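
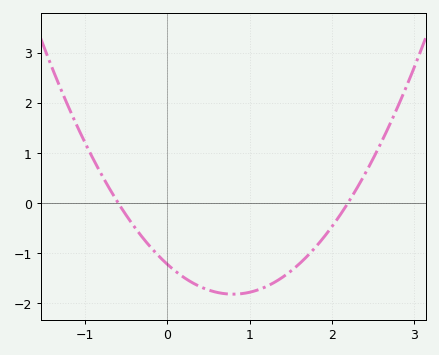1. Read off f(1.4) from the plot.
-1.49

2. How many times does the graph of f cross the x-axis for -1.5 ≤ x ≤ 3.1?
2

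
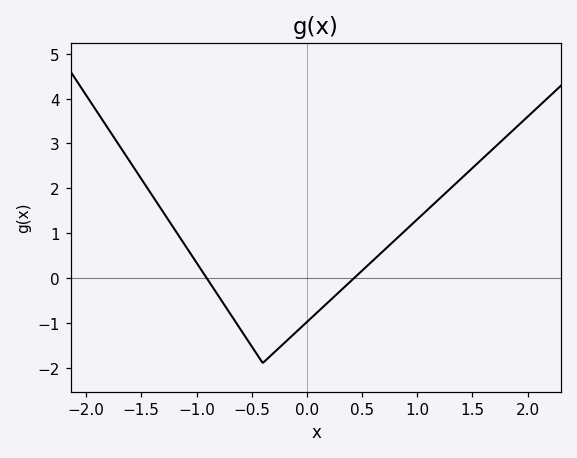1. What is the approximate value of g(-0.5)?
-1.53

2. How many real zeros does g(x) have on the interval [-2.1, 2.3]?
2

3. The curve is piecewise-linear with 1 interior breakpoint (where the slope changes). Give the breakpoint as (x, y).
(-0.4, -1.9)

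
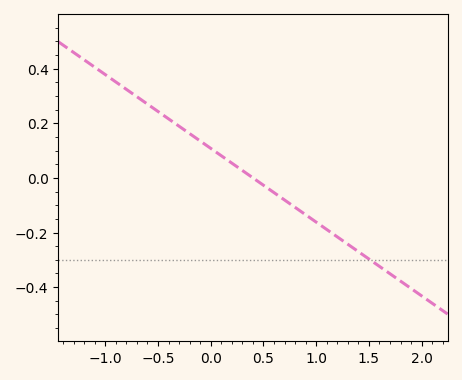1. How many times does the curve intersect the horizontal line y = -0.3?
1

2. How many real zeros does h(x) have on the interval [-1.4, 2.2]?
1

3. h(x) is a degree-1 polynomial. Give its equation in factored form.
y = -0.27(x - 0.4)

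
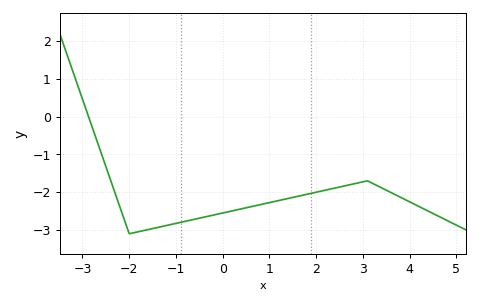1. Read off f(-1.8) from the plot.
-3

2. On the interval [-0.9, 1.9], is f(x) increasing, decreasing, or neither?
increasing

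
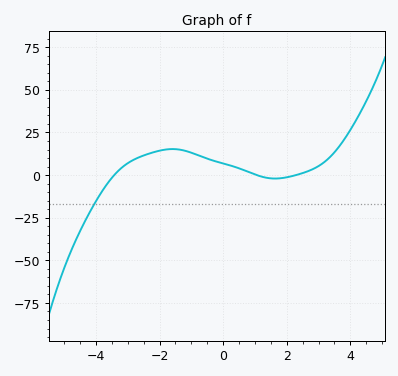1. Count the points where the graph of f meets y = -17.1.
1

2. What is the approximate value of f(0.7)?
2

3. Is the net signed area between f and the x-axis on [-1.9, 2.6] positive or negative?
positive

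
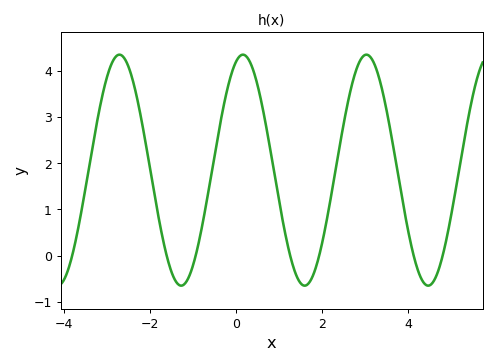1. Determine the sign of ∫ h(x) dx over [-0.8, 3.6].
positive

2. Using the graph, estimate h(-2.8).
4.31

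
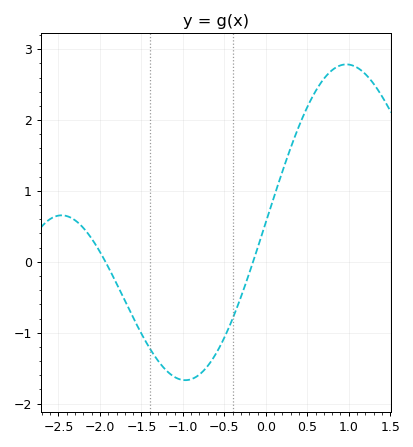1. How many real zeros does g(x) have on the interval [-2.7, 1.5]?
2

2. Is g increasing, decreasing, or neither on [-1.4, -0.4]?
neither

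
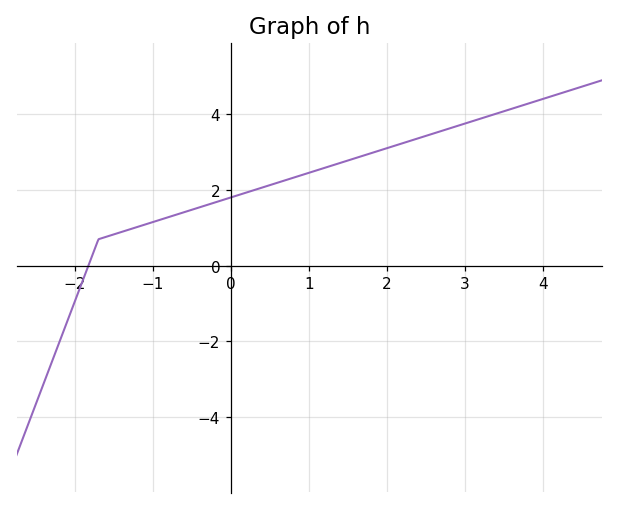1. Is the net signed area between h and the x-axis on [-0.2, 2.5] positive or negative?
positive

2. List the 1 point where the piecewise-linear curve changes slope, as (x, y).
(-1.7, 0.7)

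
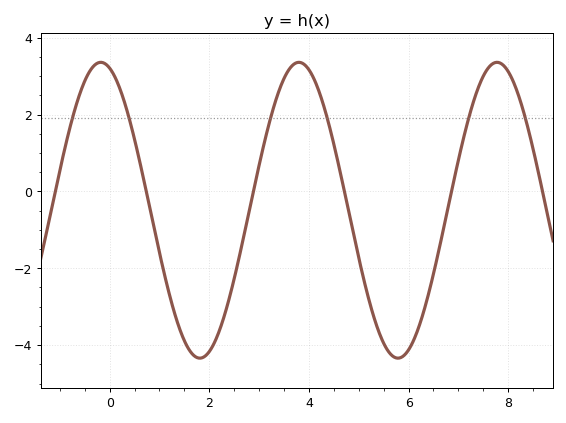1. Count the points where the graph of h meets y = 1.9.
6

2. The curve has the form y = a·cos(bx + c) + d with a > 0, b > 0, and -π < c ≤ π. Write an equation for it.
y = 3.85cos(1.6x + 0.28) - 0.49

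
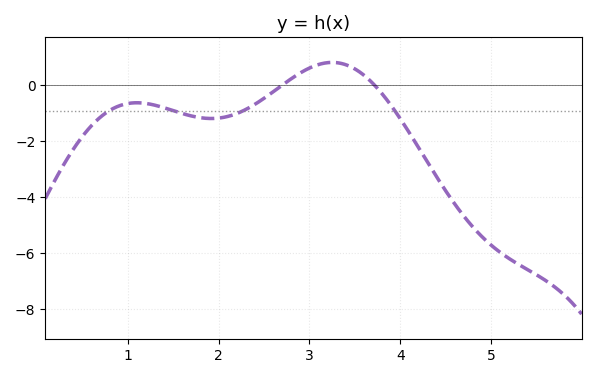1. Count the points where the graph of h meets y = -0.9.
4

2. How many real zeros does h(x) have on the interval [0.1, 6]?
2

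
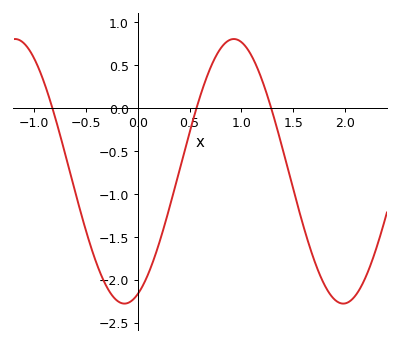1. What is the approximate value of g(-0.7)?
-0.55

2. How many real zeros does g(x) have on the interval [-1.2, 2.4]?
3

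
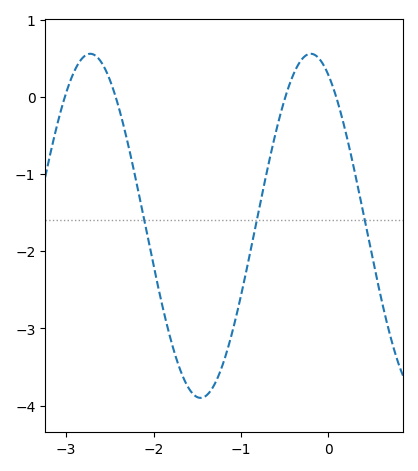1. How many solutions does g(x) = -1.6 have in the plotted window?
3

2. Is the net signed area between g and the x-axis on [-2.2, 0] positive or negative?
negative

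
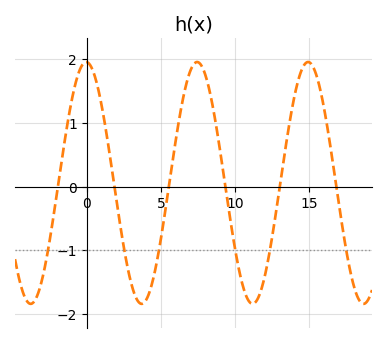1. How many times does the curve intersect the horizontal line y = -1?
6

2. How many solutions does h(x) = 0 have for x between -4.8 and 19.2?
6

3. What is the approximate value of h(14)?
1.41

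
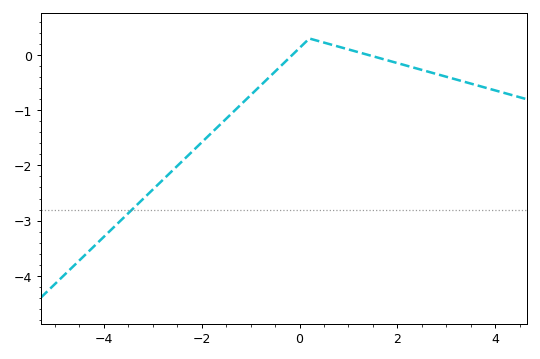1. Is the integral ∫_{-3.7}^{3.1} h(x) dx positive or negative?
negative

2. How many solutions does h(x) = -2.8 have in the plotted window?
1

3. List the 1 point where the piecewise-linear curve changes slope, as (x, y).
(0.2, 0.3)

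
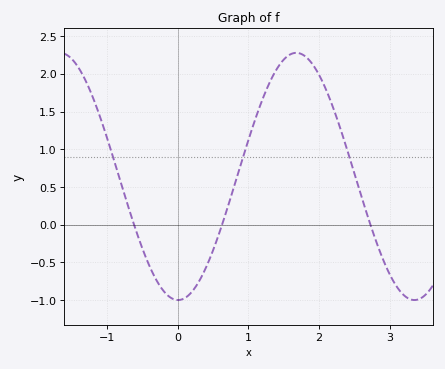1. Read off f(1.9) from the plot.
2.14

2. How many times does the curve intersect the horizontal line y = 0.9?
3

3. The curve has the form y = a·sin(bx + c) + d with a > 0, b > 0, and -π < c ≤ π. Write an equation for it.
y = 1.64sin(1.88x - 1.58) + 0.64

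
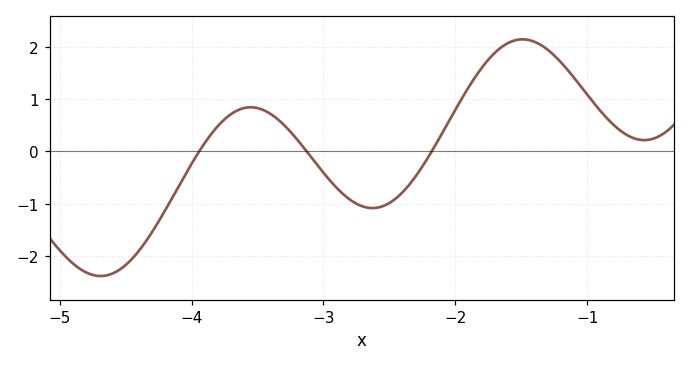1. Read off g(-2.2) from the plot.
-0.1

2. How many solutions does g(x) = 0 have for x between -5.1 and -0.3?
3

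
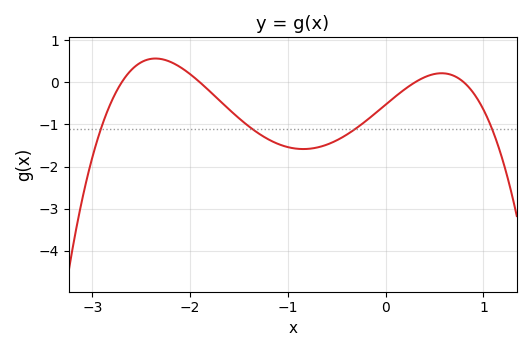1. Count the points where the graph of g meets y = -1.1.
4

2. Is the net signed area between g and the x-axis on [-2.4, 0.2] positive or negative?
negative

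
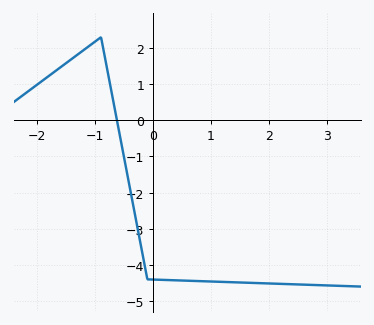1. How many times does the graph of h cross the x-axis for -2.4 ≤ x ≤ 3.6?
1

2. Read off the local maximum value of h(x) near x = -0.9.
2.3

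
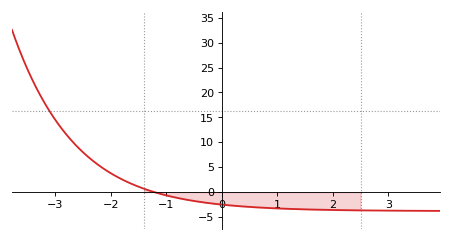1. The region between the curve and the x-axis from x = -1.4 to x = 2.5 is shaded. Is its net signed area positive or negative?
negative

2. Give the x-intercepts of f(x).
-1.2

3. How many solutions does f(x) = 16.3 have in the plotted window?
1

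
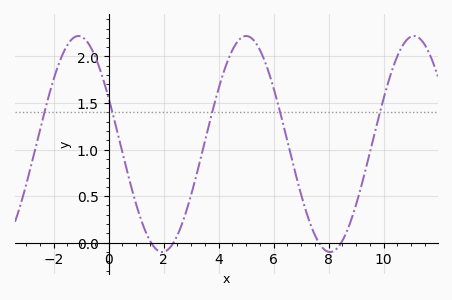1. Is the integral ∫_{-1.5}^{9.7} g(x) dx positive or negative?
positive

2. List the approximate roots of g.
1.6, 2.4, 7.6, 8.4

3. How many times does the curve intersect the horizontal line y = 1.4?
5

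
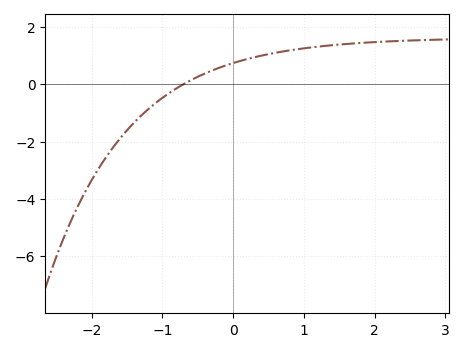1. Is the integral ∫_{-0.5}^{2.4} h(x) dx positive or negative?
positive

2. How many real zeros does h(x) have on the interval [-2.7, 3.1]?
1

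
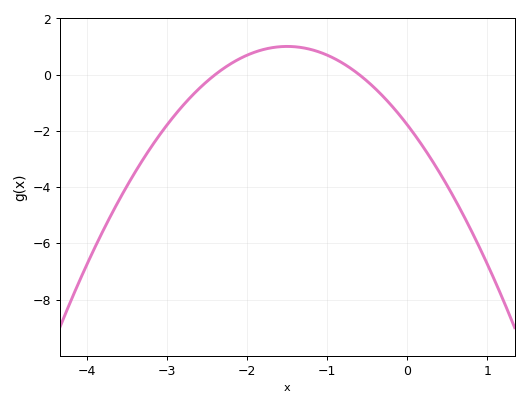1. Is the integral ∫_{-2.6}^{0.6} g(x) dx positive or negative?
negative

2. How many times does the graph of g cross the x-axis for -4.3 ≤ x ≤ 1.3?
2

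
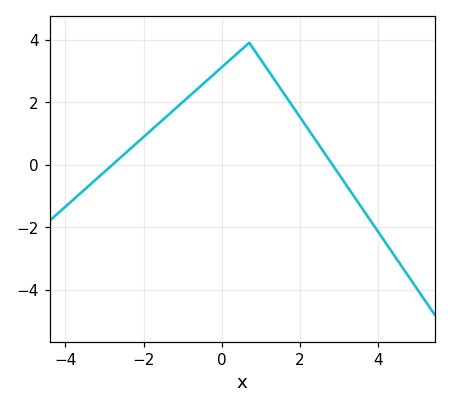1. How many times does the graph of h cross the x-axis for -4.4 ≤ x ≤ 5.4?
2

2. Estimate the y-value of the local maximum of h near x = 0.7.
3.8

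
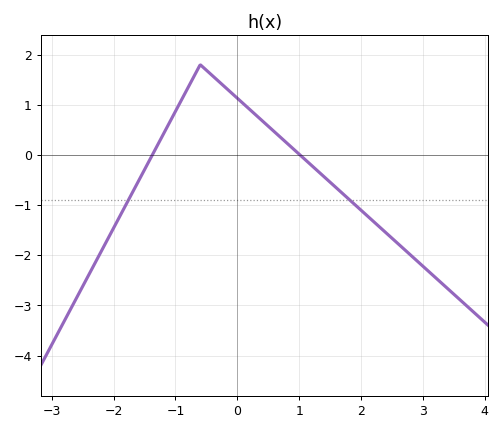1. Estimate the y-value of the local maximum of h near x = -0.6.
1.8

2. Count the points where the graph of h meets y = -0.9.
2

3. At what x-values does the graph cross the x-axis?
-1.37, 1.01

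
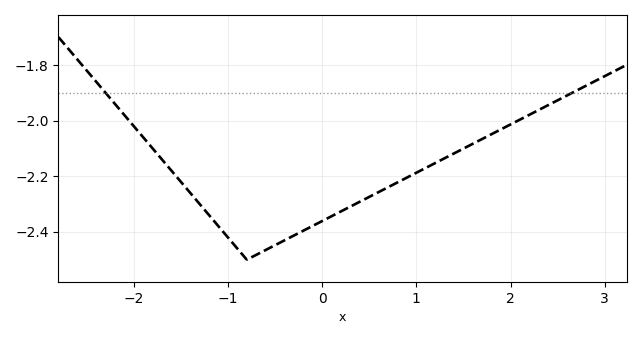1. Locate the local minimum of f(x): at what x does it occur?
-0.8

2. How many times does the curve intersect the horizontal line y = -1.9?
2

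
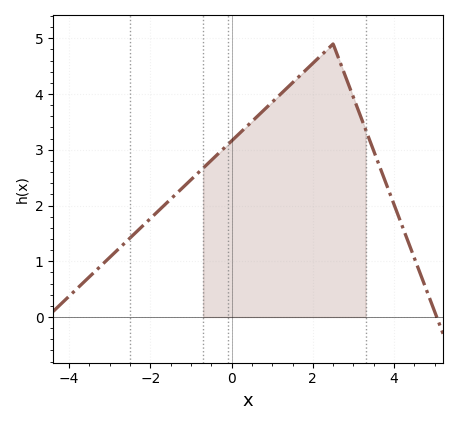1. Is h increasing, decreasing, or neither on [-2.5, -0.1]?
increasing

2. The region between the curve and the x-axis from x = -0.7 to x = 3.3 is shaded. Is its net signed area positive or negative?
positive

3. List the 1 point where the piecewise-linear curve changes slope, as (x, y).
(2.5, 4.9)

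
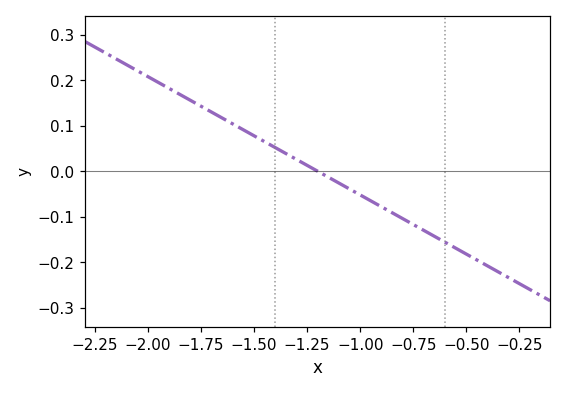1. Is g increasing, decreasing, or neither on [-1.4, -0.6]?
decreasing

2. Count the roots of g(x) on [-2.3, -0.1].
1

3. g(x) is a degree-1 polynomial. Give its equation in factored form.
y = -0.26(x + 1.2)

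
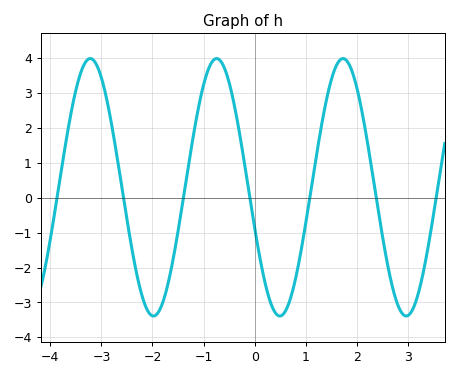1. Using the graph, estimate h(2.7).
-2.58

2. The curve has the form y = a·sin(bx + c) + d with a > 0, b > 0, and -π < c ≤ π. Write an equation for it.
y = 3.69sin(2.54x - 2.82) + 0.3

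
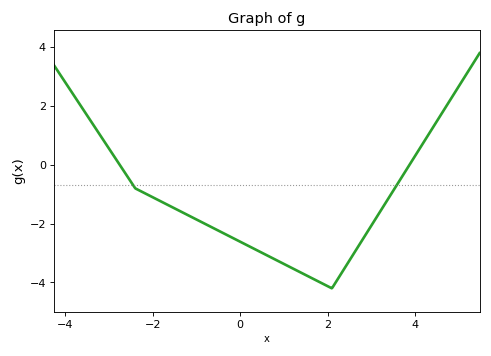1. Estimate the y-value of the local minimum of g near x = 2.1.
-4.2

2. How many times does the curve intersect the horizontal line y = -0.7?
2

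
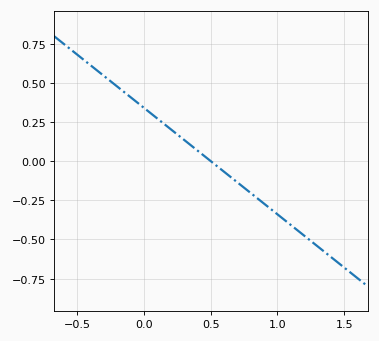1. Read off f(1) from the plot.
-0.34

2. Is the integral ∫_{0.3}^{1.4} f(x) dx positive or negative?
negative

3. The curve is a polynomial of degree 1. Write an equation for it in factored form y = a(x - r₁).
y = -0.68(x - 0.5)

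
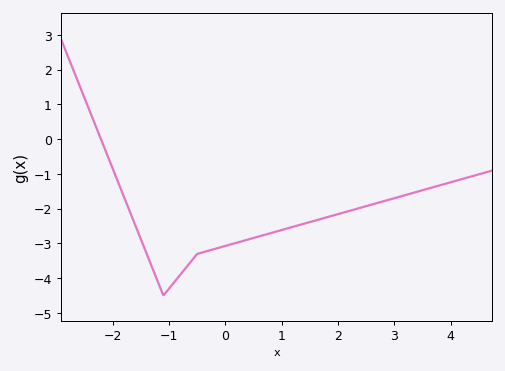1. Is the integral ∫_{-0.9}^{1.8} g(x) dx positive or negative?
negative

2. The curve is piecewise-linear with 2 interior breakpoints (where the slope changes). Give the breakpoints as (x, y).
(-1.1, -4.5); (-0.5, -3.3)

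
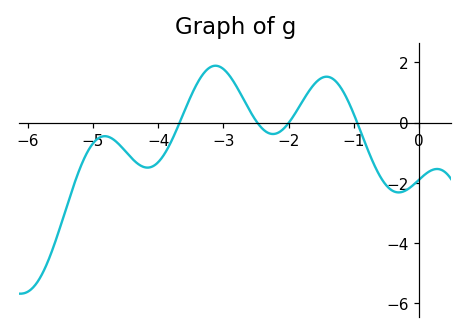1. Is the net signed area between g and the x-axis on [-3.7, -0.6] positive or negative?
positive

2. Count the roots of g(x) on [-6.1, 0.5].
4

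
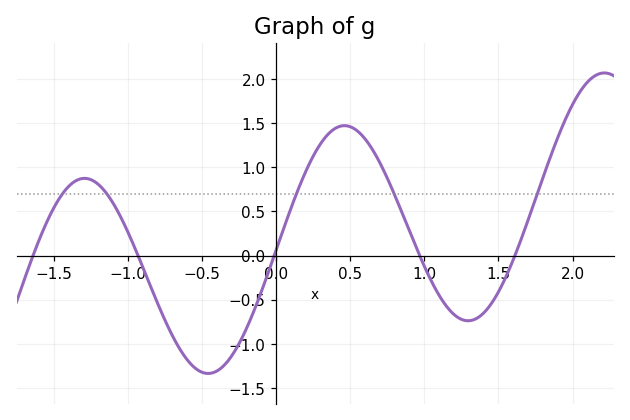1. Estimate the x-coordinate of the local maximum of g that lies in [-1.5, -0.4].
-1.3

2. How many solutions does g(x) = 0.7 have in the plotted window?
5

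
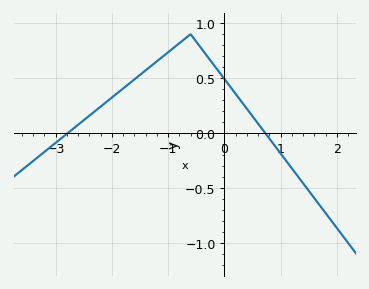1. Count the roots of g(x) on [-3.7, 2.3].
2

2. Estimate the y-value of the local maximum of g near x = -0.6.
0.899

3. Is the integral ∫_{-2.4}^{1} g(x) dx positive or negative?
positive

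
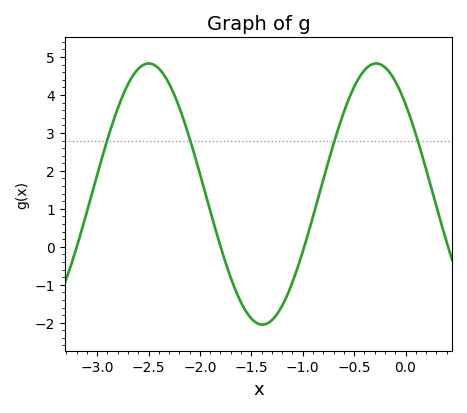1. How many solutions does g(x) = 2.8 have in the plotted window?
4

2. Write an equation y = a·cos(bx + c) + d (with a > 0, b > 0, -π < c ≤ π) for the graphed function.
y = 3.44cos(2.84x + 0.812) + 1.39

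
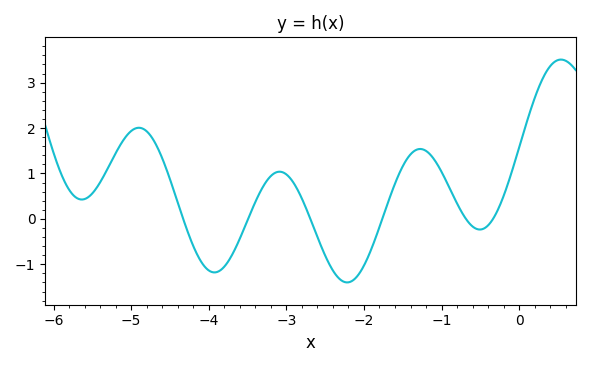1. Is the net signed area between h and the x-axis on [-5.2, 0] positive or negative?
positive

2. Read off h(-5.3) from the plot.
1.1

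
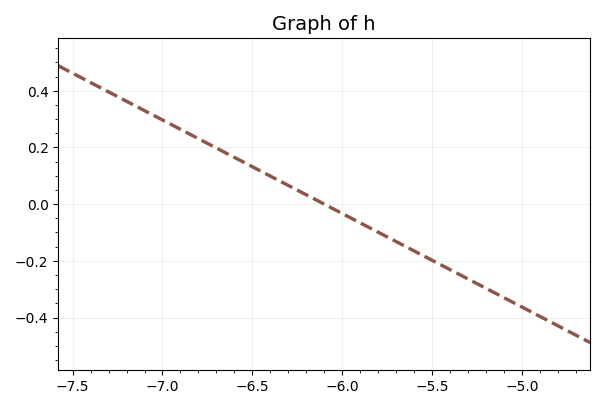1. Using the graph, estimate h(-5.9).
-0.066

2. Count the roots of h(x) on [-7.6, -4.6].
1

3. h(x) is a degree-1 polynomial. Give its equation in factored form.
y = -0.33(x + 6.1)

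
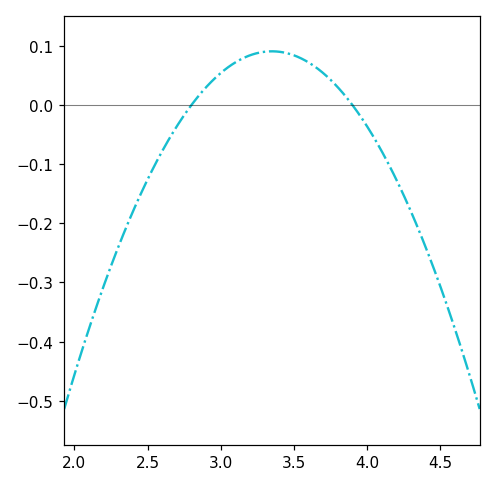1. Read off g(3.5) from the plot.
0.08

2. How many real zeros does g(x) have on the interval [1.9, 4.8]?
2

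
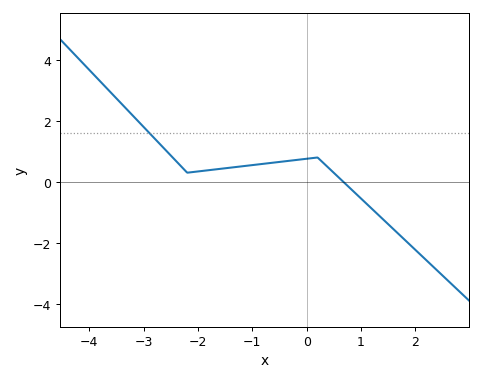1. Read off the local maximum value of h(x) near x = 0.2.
0.8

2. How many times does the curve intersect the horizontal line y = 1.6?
1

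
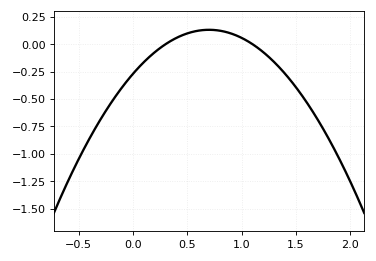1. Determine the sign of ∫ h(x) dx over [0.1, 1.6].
negative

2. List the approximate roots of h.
0.3, 1.1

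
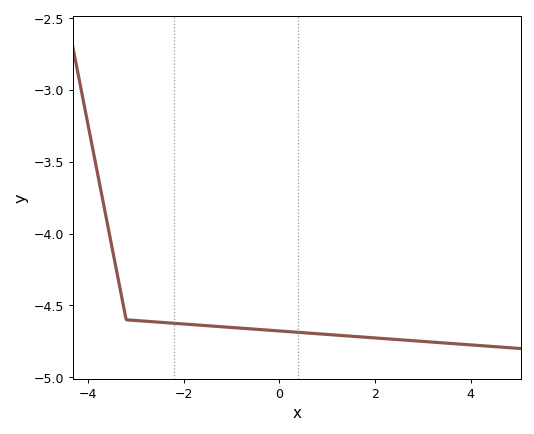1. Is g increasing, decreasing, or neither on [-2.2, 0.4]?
decreasing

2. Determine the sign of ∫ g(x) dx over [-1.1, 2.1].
negative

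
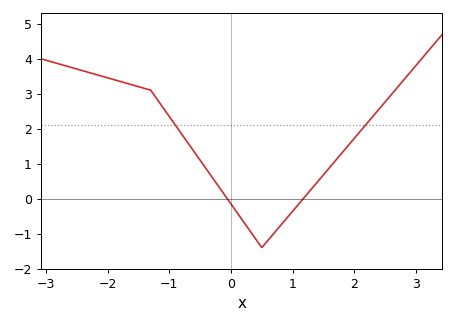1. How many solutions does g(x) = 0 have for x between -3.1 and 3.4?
2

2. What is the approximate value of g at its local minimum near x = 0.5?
-1.4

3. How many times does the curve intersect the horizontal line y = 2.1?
2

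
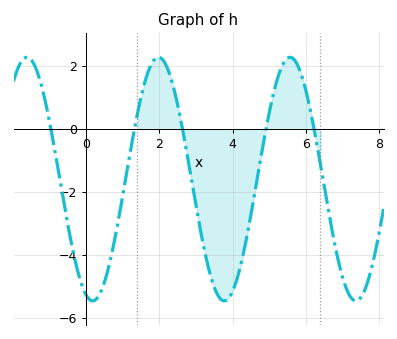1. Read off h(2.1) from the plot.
2.2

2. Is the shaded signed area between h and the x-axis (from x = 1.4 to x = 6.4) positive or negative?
negative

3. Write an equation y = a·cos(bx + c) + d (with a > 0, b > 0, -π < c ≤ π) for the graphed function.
y = 3.88cos(1.75x + 2.82) - 1.59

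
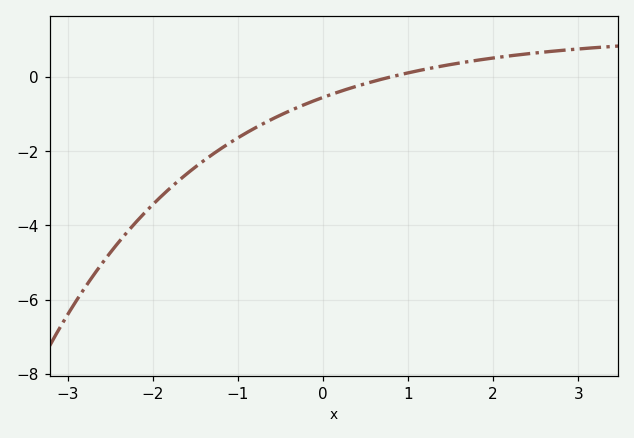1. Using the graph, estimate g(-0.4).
-1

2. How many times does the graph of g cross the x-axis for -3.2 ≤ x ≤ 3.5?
1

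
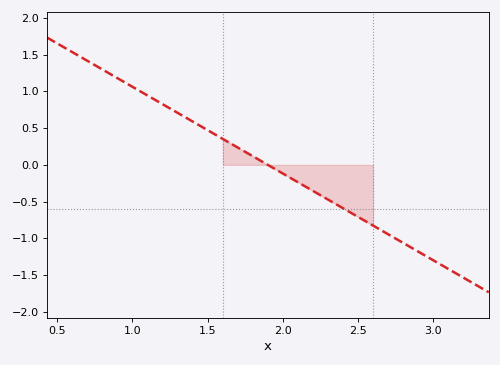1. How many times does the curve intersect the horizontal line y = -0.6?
1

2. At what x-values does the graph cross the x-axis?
1.9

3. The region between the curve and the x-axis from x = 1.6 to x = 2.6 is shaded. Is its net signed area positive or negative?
negative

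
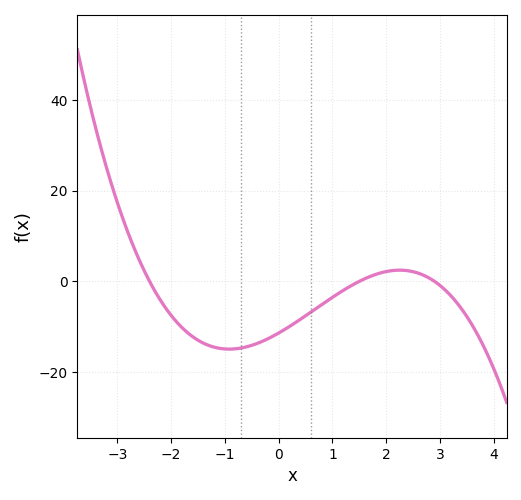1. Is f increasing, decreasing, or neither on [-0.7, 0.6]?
increasing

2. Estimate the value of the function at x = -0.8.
-14.8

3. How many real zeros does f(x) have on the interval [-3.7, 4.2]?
3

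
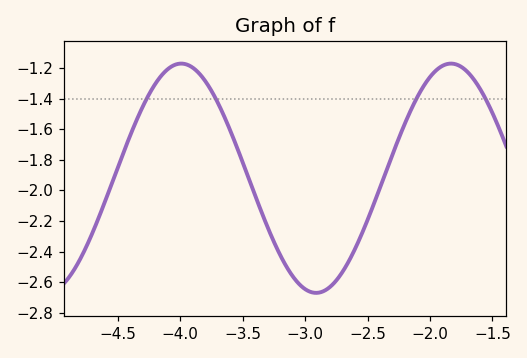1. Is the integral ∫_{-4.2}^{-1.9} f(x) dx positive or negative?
negative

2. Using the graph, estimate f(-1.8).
-1.17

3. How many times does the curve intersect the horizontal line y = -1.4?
4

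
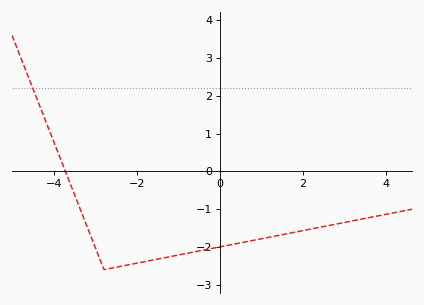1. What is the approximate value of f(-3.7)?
-0.1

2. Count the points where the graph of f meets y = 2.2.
1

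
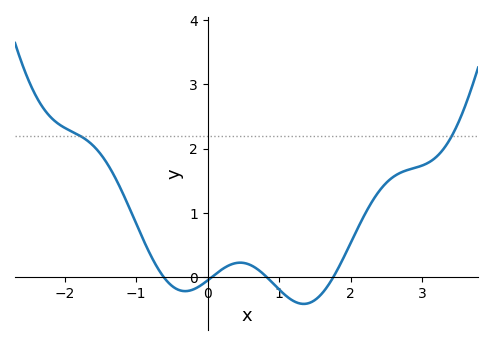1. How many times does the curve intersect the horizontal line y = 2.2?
2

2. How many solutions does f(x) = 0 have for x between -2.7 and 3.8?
4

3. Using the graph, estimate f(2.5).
1.47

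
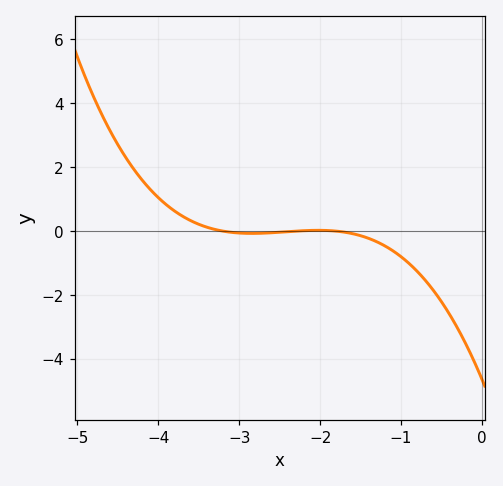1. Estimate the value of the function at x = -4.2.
1.6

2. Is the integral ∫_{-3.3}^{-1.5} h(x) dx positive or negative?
negative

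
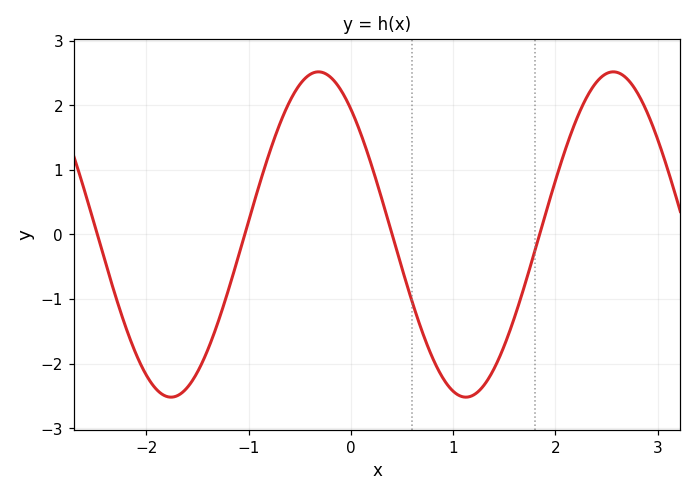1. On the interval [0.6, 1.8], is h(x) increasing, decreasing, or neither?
neither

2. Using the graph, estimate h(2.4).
2.4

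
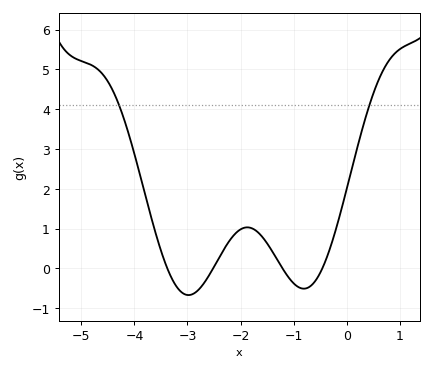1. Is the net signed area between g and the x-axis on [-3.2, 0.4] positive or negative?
positive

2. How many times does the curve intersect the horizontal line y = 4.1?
2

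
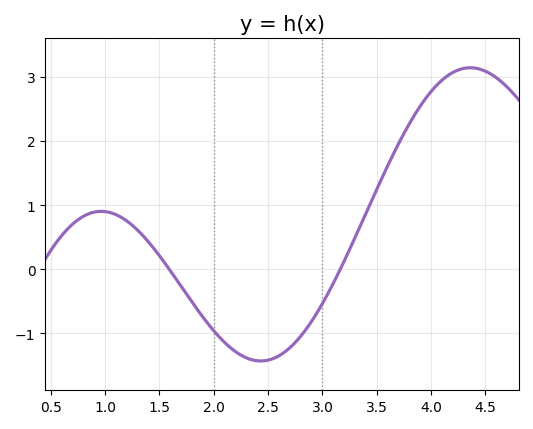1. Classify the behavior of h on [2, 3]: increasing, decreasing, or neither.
neither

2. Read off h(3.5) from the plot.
1.25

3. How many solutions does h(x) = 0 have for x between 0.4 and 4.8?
2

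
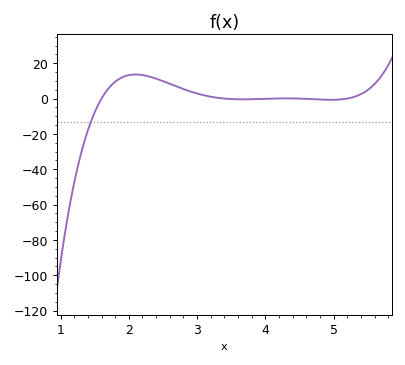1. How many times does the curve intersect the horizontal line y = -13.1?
1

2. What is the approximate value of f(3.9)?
-0.253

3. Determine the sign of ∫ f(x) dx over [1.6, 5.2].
positive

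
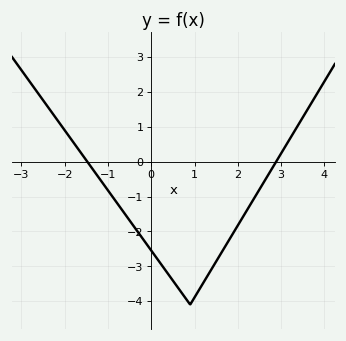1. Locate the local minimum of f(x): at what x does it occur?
0.901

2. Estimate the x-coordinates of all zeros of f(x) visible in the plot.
-1.48, 2.89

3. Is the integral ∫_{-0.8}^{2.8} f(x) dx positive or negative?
negative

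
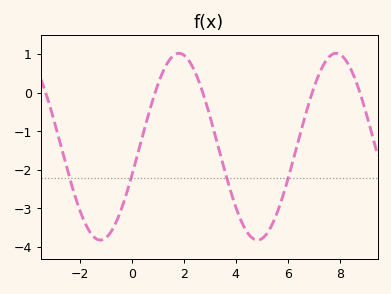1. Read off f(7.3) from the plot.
0.6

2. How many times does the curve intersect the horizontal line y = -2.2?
4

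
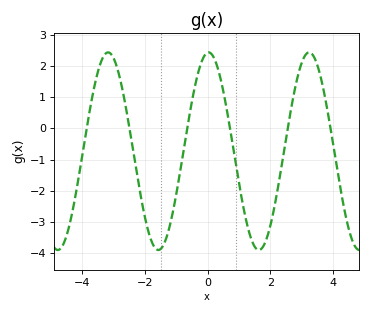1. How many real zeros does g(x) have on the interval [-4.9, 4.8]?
6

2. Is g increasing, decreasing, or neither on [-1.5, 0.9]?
neither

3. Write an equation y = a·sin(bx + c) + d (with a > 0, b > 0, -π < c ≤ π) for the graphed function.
y = 3.16sin(2x + 1.5) - 0.73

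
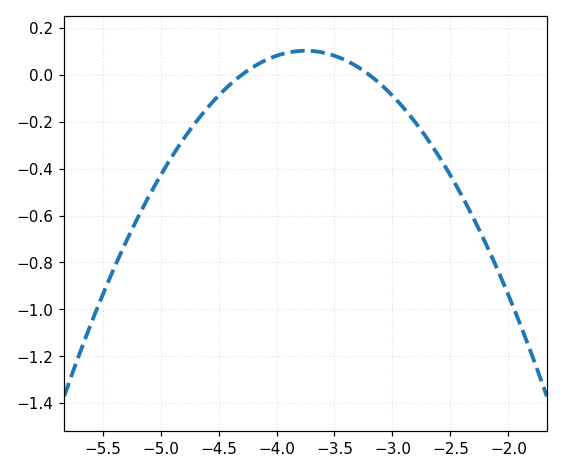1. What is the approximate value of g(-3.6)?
0.1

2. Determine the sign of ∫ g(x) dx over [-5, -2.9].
negative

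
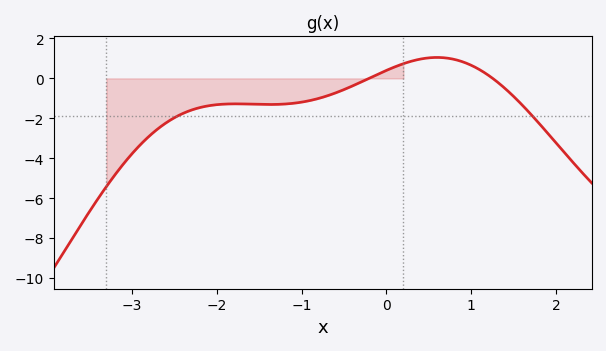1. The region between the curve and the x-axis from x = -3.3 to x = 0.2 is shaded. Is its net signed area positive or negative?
negative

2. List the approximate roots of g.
-0.207, 1.25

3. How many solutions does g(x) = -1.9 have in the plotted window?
2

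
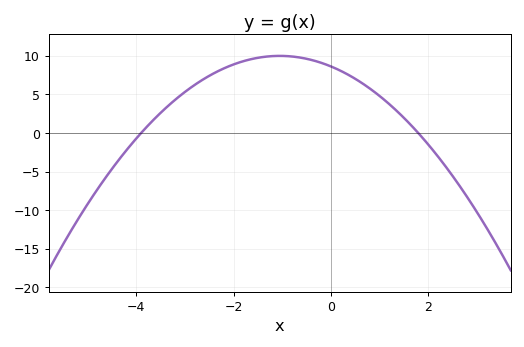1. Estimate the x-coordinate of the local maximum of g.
-1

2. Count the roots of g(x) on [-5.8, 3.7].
2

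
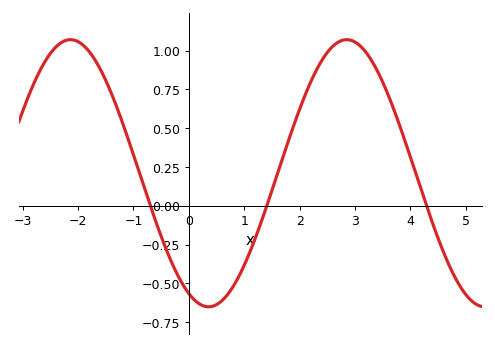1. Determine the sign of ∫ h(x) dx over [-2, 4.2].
positive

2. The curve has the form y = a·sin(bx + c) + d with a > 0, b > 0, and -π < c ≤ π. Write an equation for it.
y = 0.86sin(1.3x - 2) + 0.21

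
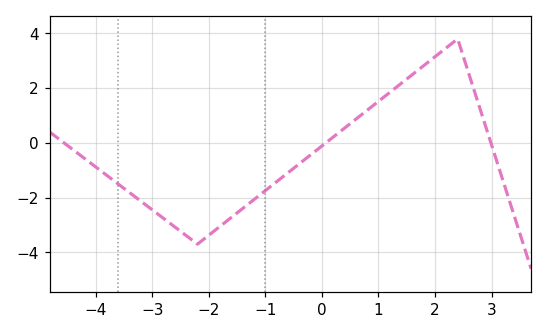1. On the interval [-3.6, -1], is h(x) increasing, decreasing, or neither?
neither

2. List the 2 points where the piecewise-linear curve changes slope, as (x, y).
(-2.2, -3.7); (2.4, 3.8)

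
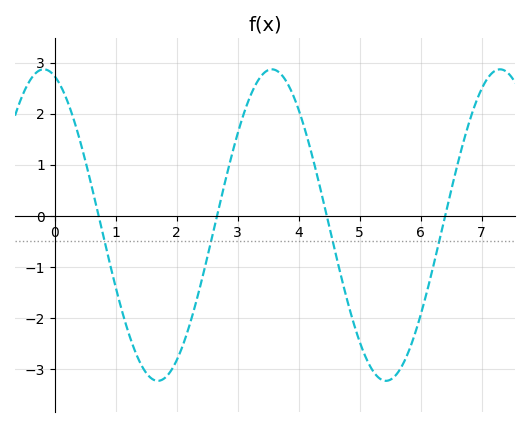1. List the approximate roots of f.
0.721, 2.66, 4.46, 6.4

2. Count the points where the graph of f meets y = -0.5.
4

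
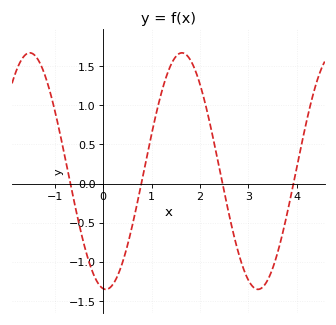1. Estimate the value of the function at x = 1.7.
1.65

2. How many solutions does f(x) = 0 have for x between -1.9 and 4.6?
4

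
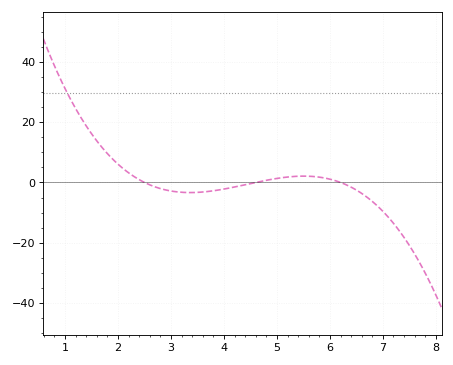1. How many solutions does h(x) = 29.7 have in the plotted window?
1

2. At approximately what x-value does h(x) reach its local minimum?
3.36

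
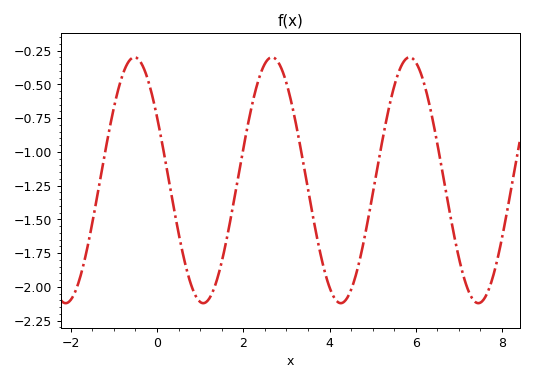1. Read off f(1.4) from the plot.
-1.94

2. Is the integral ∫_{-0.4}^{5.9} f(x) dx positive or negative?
negative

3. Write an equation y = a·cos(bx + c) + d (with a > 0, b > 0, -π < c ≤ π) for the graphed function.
y = 0.91cos(1.97x + 1.03) - 1.21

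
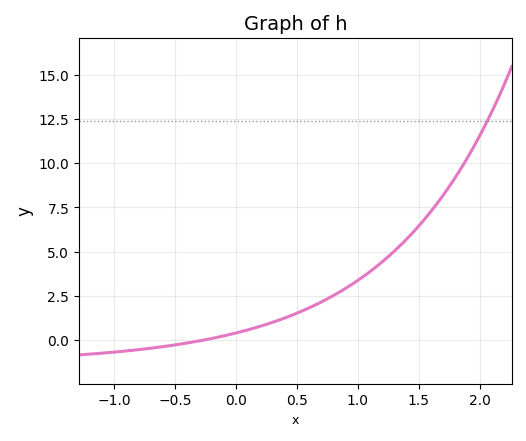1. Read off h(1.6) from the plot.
7.2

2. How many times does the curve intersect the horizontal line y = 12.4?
1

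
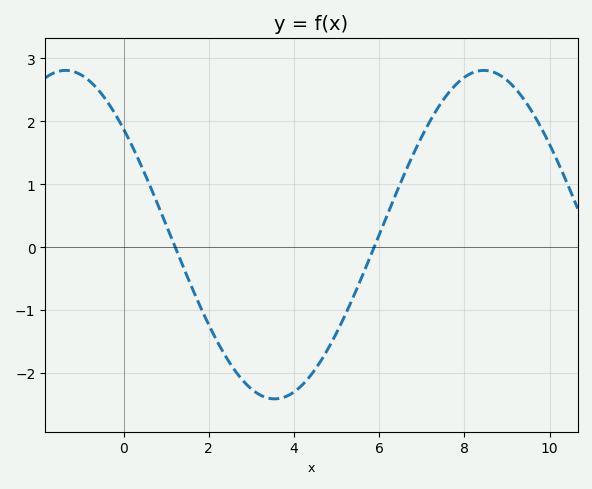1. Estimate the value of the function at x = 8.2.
2.78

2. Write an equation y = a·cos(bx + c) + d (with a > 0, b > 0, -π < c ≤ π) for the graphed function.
y = 2.61cos(0.64x + 0.872) + 0.2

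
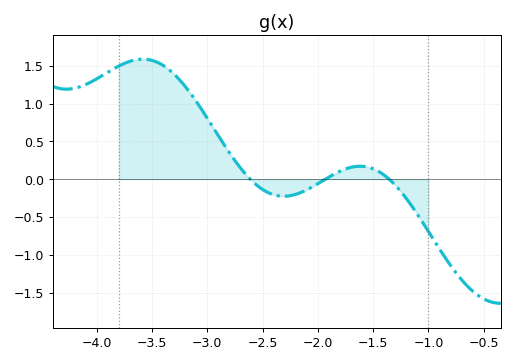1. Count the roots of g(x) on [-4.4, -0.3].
3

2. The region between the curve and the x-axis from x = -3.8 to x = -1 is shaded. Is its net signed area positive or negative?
positive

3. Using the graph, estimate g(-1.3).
-0.1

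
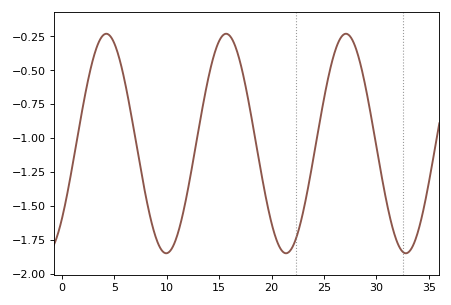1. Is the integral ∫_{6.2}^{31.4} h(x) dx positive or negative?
negative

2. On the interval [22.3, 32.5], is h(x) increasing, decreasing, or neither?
neither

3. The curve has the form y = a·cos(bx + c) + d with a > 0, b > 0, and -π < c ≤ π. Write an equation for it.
y = 0.81cos(0.55x - 2.33) - 1.04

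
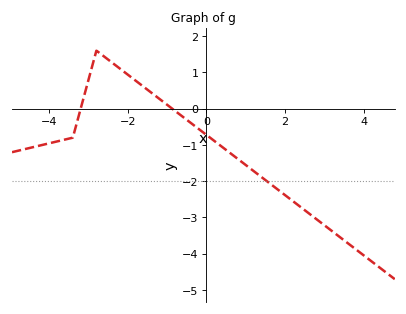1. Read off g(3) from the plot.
-3.21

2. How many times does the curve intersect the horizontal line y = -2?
1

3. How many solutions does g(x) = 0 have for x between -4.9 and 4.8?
2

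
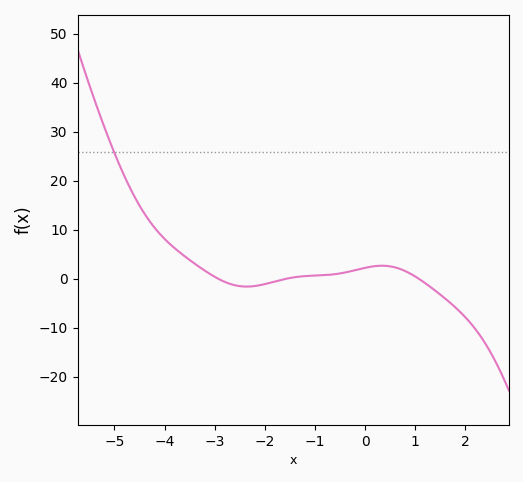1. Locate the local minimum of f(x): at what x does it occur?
-2.36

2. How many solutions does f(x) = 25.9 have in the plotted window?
1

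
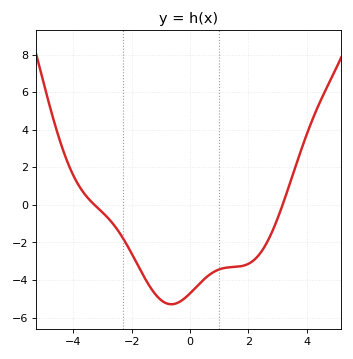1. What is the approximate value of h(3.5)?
1.5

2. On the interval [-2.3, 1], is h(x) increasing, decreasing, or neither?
neither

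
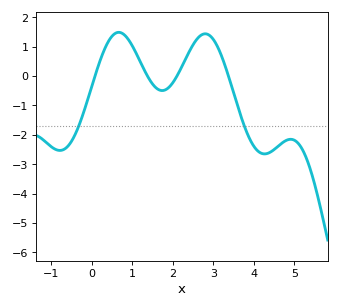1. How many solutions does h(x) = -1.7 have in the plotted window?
2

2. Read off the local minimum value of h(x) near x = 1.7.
-0.5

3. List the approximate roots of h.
0.1, 1.4, 2.1, 3.4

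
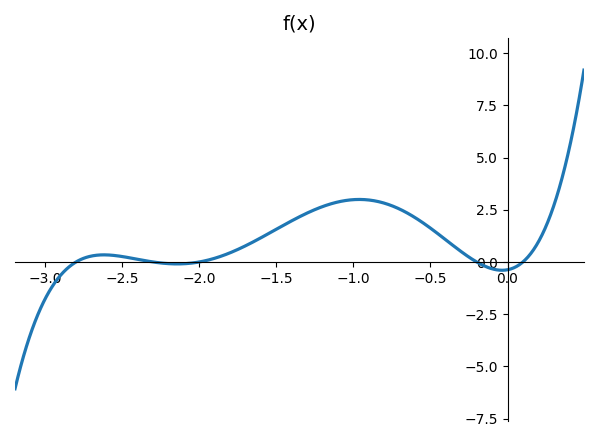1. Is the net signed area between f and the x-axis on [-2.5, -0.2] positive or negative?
positive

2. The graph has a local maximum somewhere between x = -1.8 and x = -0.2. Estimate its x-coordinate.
-0.95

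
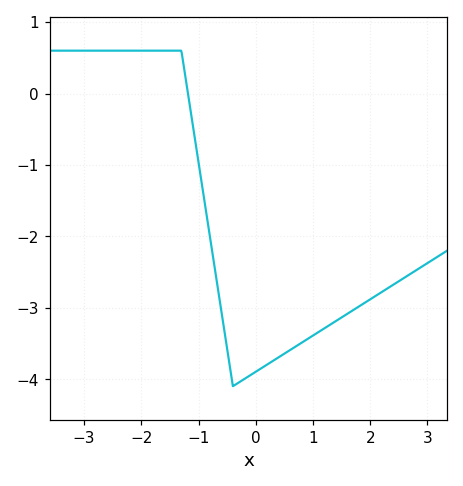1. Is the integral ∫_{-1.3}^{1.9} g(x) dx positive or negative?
negative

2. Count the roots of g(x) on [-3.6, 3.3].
1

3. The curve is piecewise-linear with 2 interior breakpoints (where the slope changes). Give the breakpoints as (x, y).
(-1.3, 0.6); (-0.4, -4.1)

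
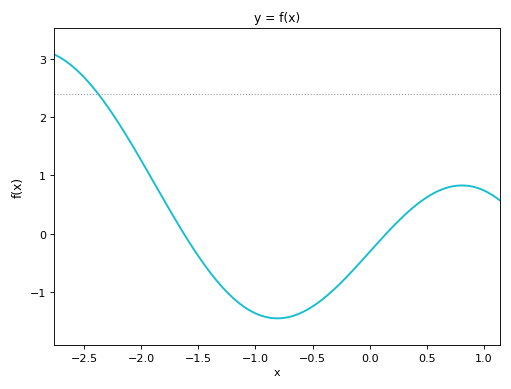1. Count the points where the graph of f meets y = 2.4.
1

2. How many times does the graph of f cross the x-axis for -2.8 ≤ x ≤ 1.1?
2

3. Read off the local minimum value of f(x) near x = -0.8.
-1.4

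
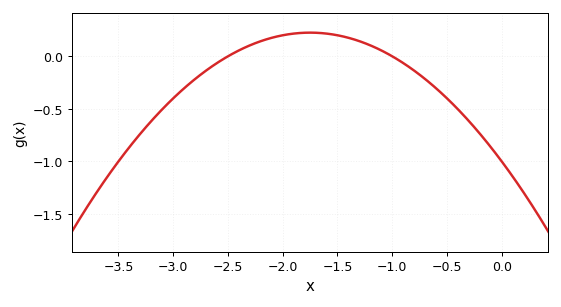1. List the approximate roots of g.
-2.5, -1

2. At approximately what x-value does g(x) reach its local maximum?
-1.75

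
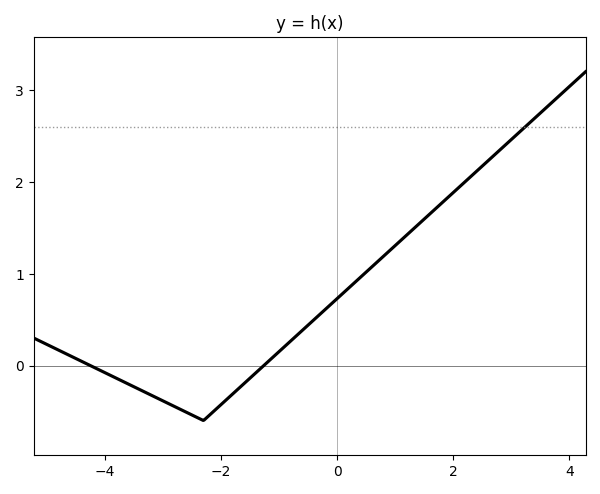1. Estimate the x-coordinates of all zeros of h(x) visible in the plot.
-4.2, -1.2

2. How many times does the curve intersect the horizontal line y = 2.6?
1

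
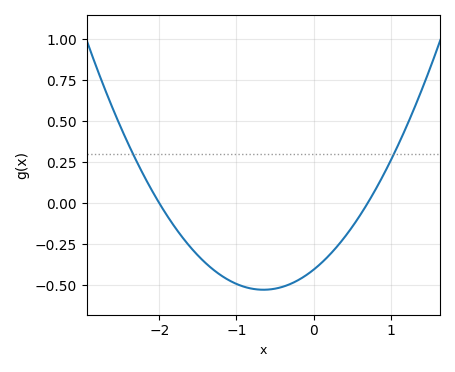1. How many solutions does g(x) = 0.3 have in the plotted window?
2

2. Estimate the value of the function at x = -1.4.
-0.36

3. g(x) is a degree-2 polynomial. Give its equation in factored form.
y = 0.29(x + 2)(x - 0.7)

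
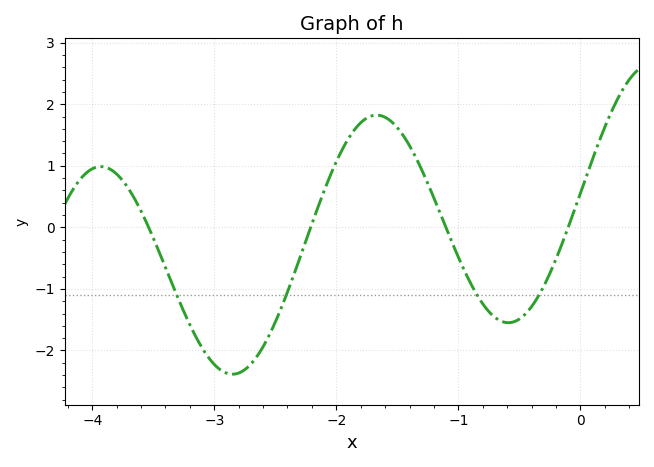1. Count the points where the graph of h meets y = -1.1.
4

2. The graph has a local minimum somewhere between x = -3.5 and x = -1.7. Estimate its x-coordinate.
-2.85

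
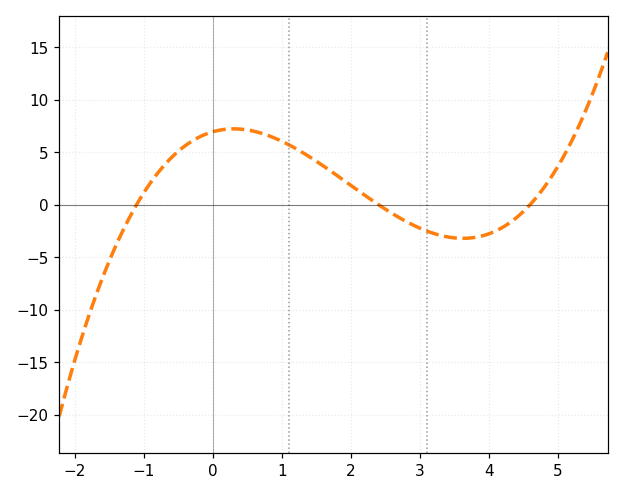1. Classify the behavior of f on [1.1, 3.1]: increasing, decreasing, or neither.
decreasing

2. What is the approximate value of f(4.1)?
-2.52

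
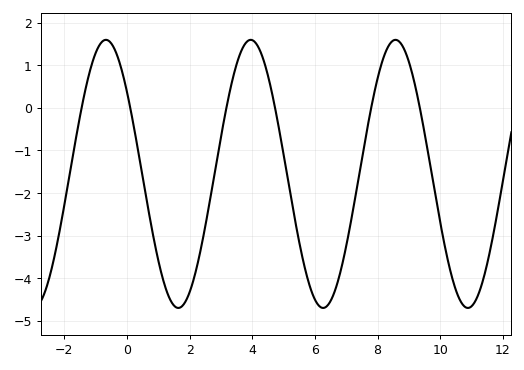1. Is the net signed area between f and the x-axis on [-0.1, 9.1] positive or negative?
negative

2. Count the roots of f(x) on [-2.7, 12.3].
6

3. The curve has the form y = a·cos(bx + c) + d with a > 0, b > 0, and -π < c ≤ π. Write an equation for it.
y = 3.15cos(1.36x + 0.91) - 1.55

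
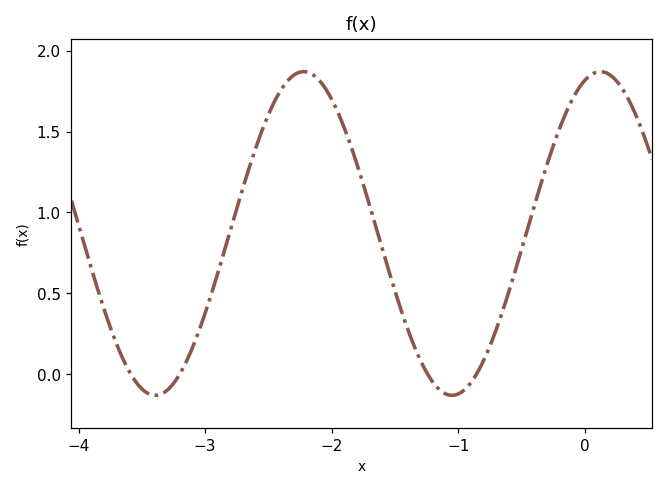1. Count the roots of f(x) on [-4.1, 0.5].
4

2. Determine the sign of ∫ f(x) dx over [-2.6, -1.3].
positive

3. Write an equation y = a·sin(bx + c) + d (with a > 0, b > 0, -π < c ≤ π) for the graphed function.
y = 1sin(2.68x + 1.24) + 0.87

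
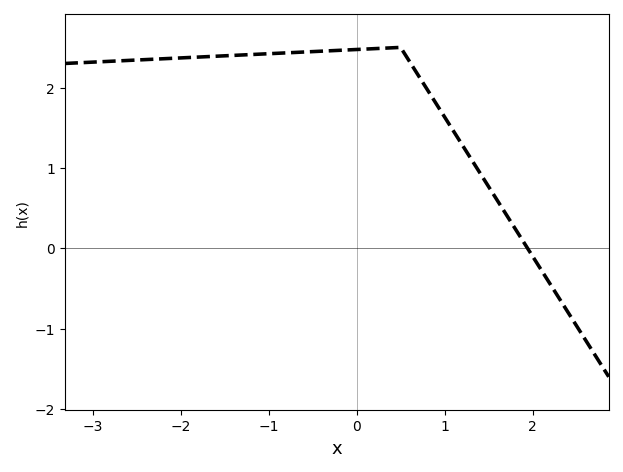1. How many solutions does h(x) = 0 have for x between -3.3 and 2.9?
1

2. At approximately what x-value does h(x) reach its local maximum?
0.498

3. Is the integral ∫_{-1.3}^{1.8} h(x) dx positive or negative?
positive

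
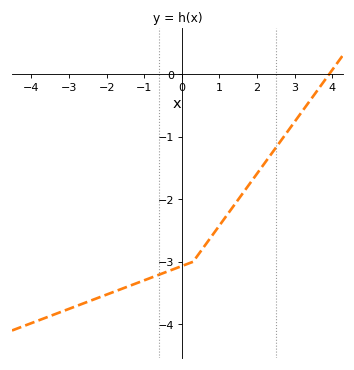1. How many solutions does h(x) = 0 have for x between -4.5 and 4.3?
1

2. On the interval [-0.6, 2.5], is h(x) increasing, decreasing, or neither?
increasing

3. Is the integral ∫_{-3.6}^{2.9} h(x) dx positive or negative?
negative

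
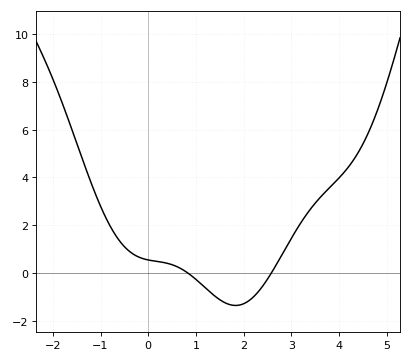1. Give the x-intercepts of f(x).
0.825, 2.58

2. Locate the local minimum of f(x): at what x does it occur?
1.83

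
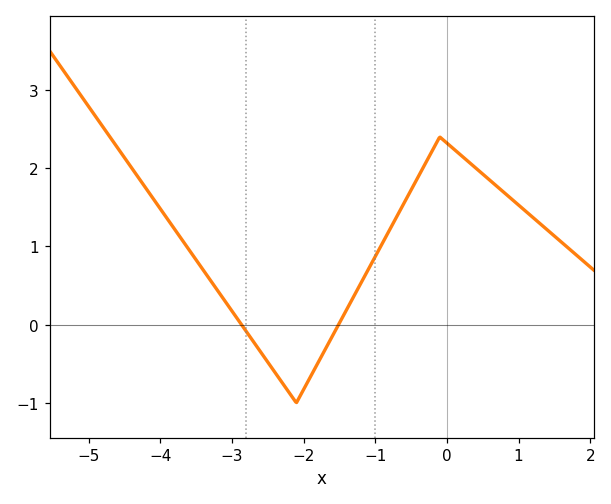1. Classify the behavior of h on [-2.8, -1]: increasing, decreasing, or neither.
neither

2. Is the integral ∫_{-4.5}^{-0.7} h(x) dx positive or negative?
positive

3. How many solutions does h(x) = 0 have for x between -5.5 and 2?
2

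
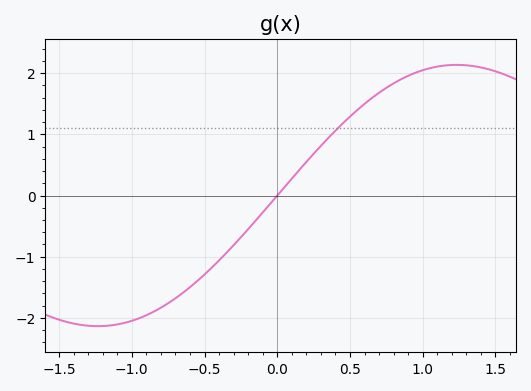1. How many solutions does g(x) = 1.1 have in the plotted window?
1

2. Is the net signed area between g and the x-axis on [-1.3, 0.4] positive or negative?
negative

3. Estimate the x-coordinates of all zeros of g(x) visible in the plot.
0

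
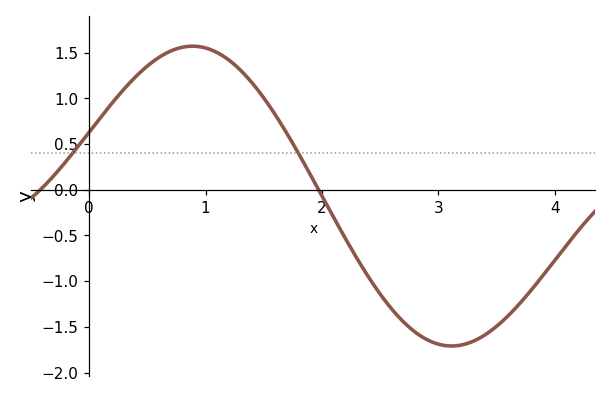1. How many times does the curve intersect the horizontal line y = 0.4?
2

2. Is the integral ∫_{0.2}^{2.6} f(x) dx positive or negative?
positive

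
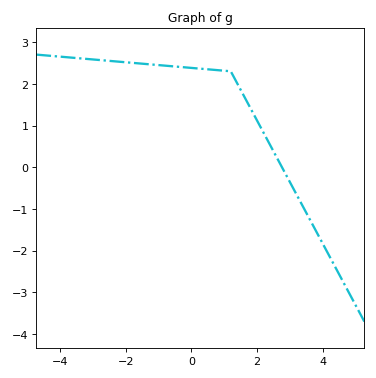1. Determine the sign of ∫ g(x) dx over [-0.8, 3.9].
positive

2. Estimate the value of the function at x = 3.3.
-0.8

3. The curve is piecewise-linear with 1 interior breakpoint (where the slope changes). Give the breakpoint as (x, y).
(1.2, 2.3)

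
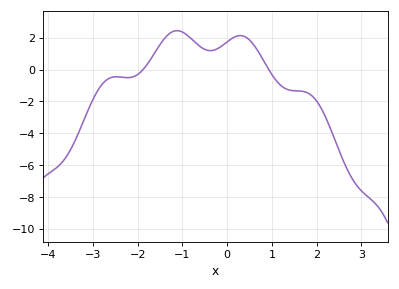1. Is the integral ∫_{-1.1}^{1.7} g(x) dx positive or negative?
positive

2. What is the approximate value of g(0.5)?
1.8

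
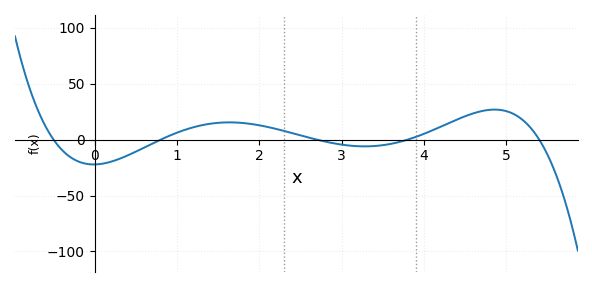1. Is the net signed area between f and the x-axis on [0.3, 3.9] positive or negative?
positive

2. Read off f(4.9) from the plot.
26.8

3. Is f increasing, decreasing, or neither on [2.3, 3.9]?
neither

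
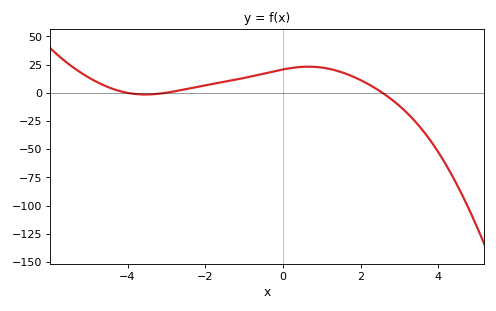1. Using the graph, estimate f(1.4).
20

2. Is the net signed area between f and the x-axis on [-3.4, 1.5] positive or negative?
positive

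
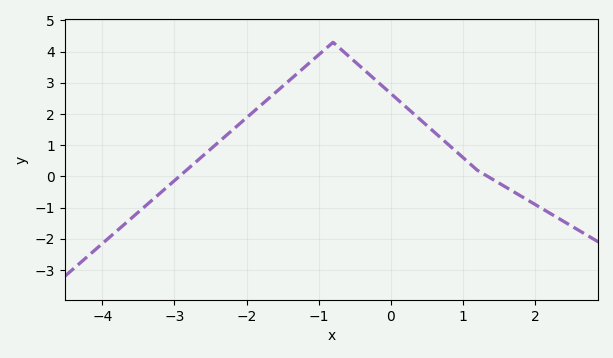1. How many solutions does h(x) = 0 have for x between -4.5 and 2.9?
2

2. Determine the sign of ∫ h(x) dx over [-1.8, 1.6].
positive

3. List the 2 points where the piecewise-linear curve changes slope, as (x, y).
(-0.8, 4.3); (1.2, 0.2)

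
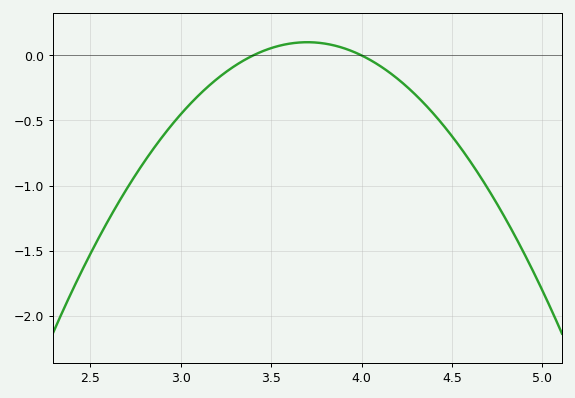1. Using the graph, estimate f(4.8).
-1.27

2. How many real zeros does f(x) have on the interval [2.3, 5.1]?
2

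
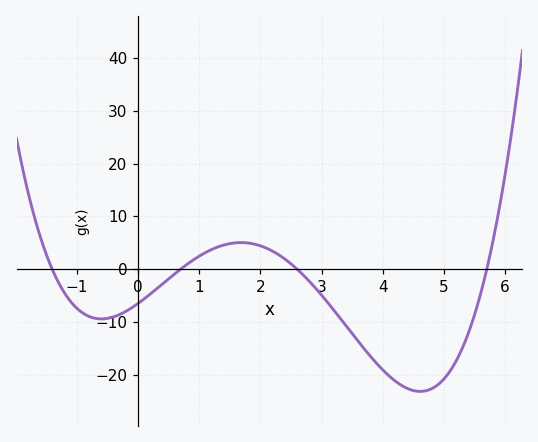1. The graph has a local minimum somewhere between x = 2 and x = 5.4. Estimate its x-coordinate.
4.6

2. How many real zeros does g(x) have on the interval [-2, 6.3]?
4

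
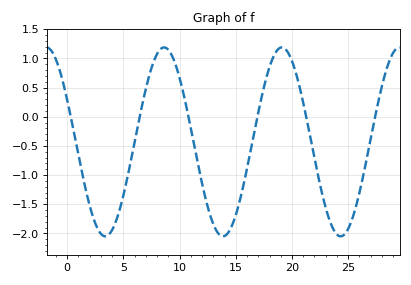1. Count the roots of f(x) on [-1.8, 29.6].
6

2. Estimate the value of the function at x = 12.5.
-1.54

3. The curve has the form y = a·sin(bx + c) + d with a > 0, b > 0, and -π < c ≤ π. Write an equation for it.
y = 1.62sin(0.6x + 2.68) - 0.43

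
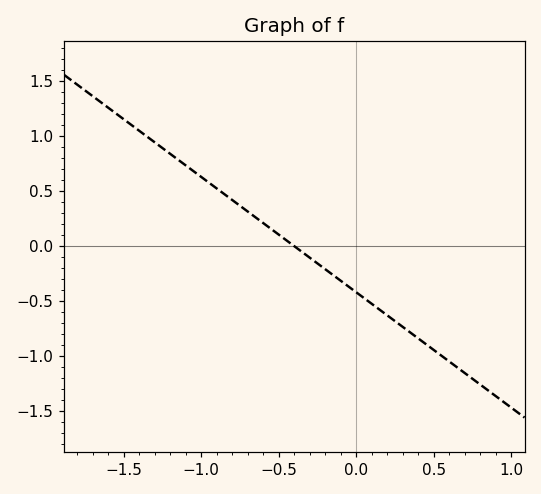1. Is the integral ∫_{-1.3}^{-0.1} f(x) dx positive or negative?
positive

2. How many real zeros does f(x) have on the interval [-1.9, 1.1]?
1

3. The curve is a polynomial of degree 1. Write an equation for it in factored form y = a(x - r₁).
y = -1.05(x + 0.4)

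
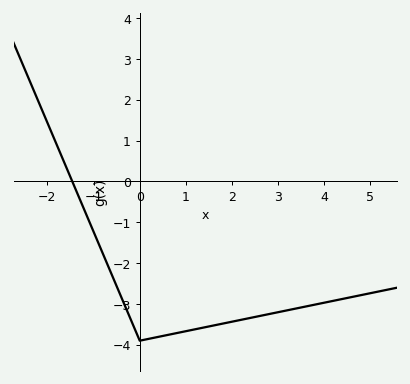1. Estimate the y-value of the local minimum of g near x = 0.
-3.9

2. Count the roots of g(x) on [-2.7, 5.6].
1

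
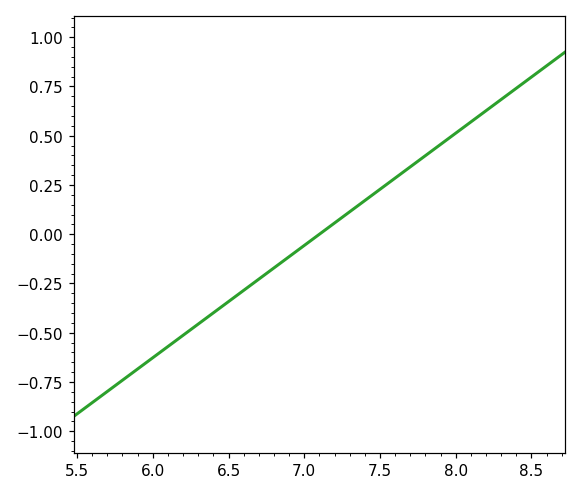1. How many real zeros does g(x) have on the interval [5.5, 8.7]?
1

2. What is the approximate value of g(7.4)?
0.171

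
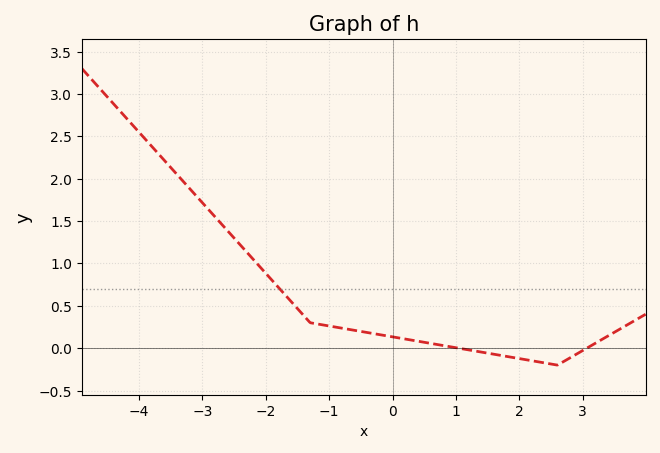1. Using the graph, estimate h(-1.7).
0.65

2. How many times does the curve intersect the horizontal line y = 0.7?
1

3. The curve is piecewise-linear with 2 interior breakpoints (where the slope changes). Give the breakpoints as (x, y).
(-1.3, 0.3); (2.6, -0.2)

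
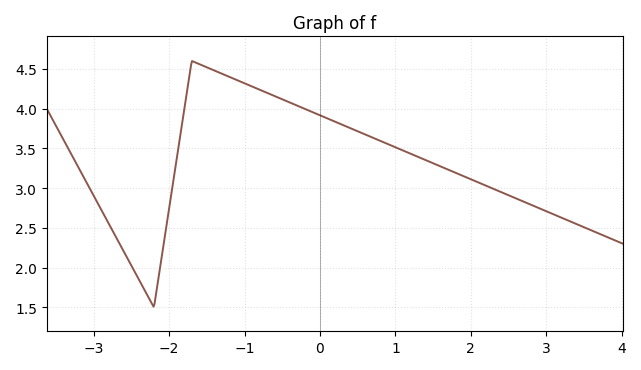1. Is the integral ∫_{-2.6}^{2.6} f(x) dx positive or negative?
positive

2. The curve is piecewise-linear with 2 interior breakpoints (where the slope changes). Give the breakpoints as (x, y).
(-2.2, 1.5); (-1.7, 4.6)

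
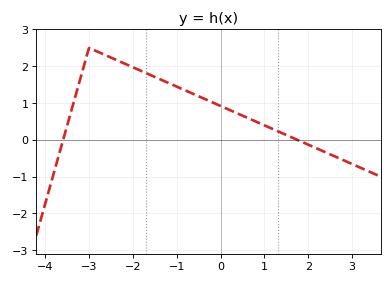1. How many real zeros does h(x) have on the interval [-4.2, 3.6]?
2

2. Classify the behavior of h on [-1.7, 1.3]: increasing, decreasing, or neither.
decreasing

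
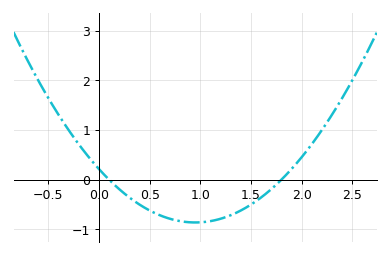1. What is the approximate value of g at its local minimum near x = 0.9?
-0.9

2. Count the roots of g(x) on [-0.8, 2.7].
2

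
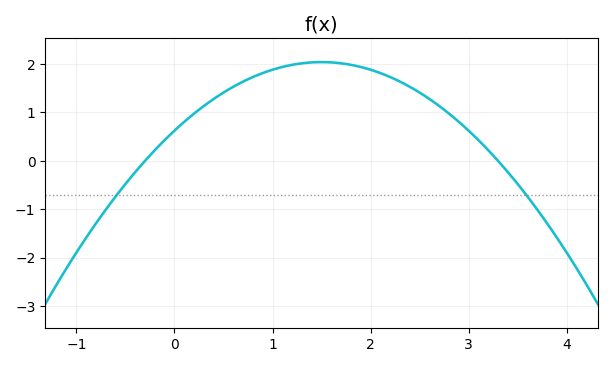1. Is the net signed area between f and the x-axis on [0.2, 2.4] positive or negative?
positive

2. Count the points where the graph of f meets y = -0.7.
2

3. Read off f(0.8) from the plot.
1.7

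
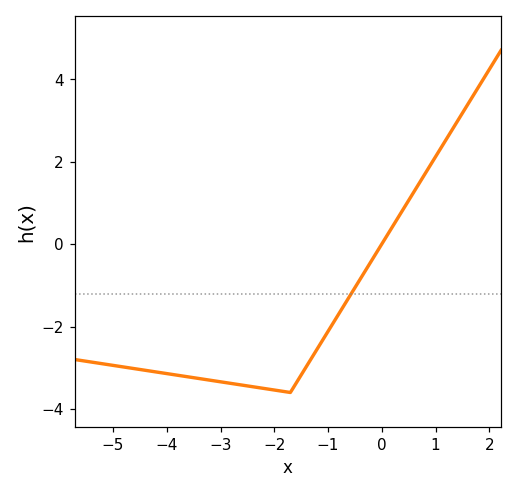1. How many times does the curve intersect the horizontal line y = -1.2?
1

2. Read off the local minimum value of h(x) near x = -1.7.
-3.6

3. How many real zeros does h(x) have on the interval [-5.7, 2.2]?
1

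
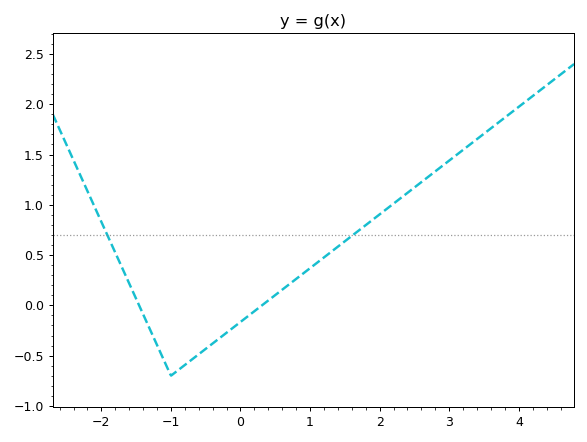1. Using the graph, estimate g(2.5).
1.15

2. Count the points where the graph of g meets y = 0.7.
2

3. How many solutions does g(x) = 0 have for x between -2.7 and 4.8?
2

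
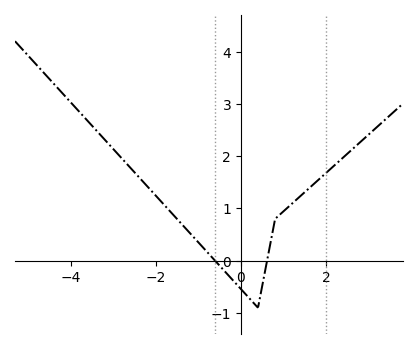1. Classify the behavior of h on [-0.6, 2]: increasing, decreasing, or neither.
neither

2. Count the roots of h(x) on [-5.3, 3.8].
2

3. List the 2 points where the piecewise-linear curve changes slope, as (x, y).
(0.4, -0.9); (0.8, 0.8)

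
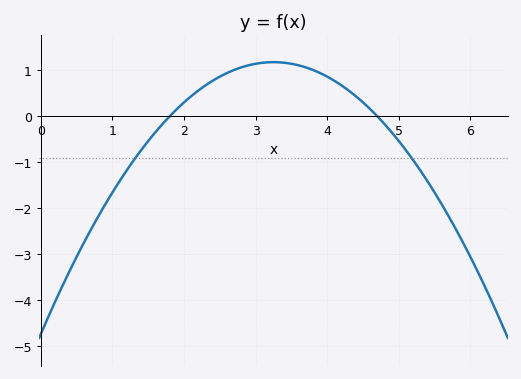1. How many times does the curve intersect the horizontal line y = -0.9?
2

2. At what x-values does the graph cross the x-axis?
1.8, 4.7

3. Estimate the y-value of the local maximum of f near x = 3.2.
1.18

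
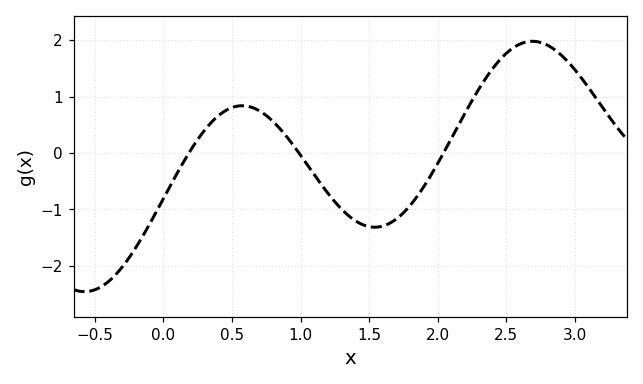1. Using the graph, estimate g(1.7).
-1.2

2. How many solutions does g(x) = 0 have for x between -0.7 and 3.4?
3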